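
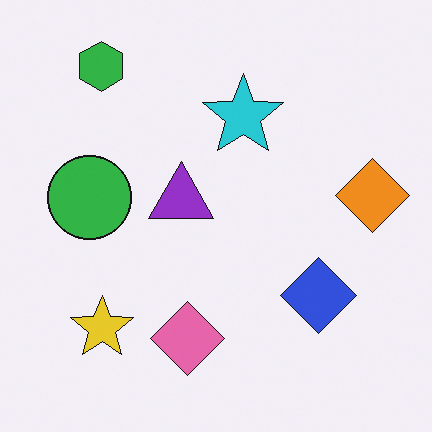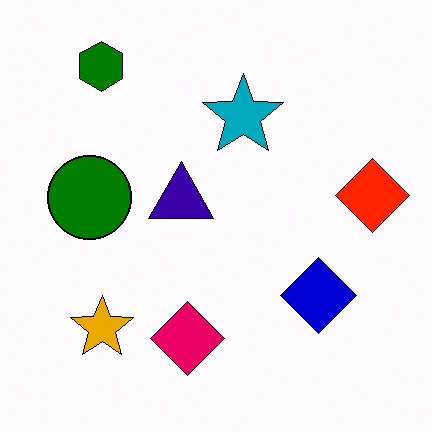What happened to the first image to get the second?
This is the original image boosted in contrast.

Tones are pushed away from mid-grey across the whole image — a global contrast change.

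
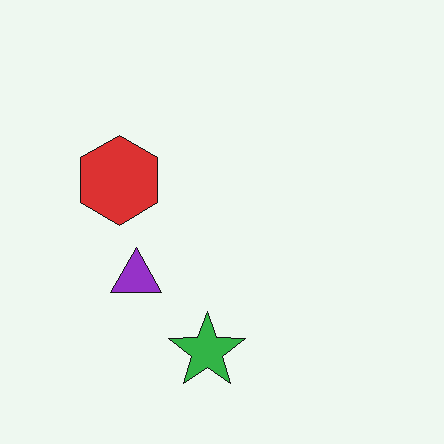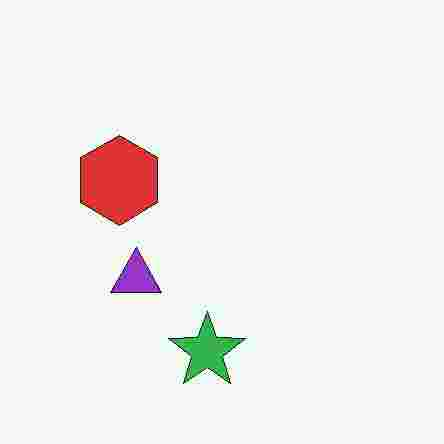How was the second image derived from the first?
The transformation is: degraded with heavy JPEG compression.

Blocky 8×8 compression artifacts appear around shape edges and the flat background shows ringing — characteristic JPEG degradation.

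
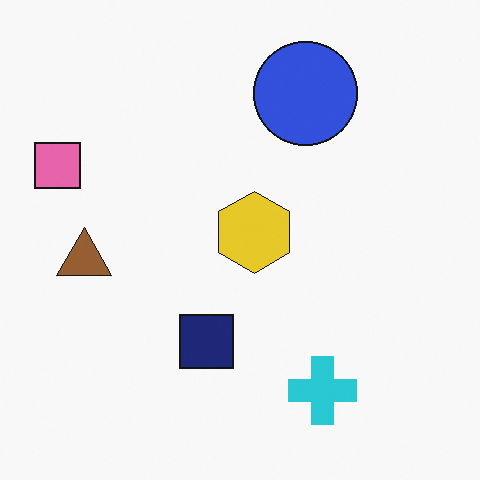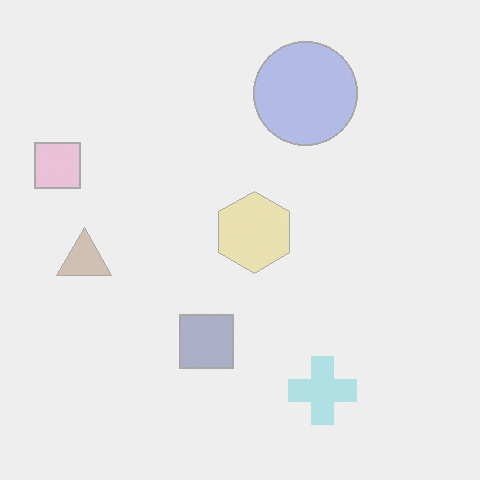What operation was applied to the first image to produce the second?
This is the original image washed out (contrast reduced).

Tones are pushed toward mid-grey across the whole image — a global contrast change.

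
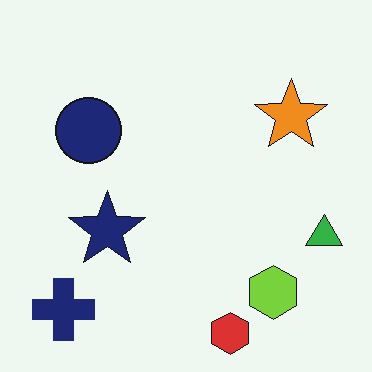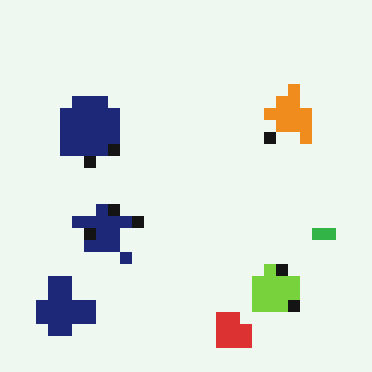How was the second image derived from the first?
This is the original image coarsely pixelated.

Shapes are reduced to large square blocks; fine edges and outlines are lost — a downscale-then-upscale (mosaic) effect.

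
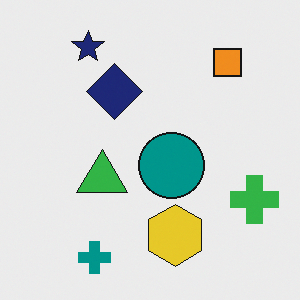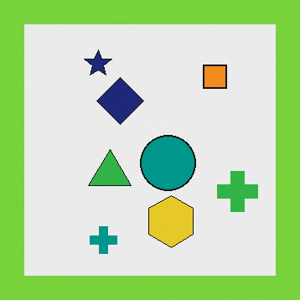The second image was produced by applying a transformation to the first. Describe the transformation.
The image was framed with a lime border.

A solid lime frame runs around the edge of the second image, with the content slightly shrunk inside it.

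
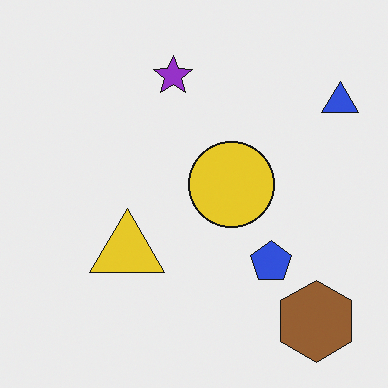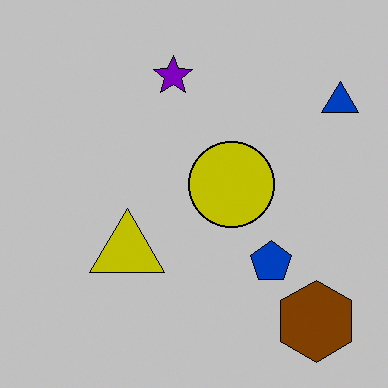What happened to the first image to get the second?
The transformation is: aggressively posterized.

Each flat color has snapped to a coarser quantized level — most visibly, the near-white background has dropped to a flat grey.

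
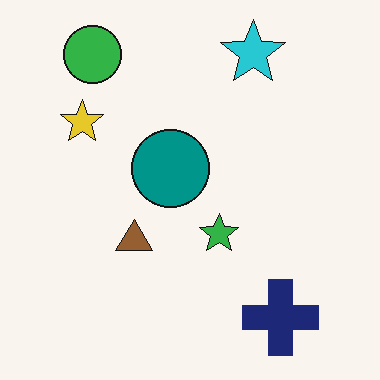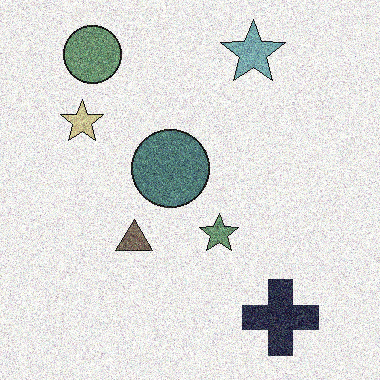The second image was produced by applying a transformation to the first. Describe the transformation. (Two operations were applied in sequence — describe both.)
The second image is the first degraded with strong gaussian noise, then made much more muted (saturation change).

Random speckle covers the whole image, including the flat background. All colors are more muted and greyish — a global saturation change.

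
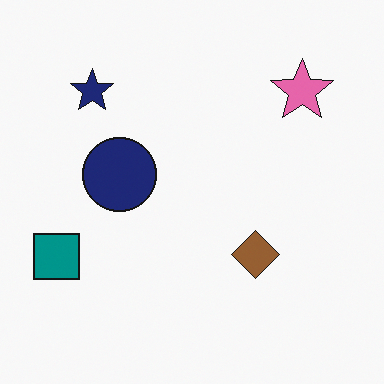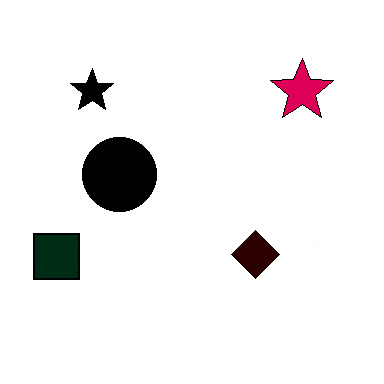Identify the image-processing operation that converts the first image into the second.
This is the original image boosted in contrast.

Tones are pushed away from mid-grey across the whole image — a global contrast change.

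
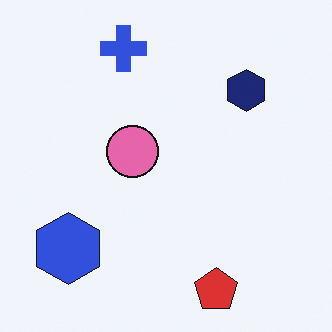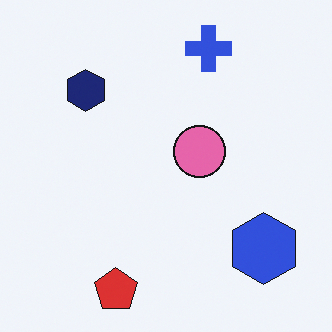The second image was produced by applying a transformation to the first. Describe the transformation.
It was flipped horizontally (left ↔ right).

The blue hexagon is in the bottom-left of the first image and the bottom-right of the second — shapes on opposite sides of the vertical midline have swapped in a mirror flip.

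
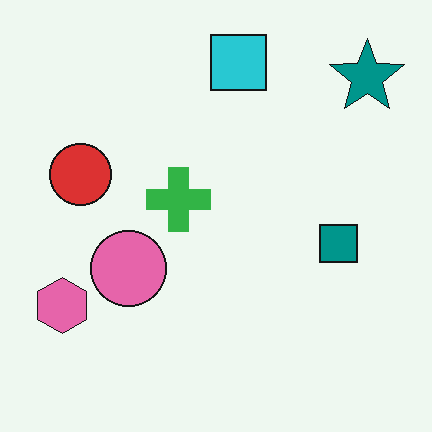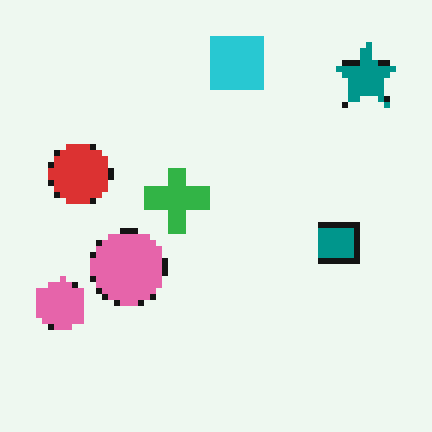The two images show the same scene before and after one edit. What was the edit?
This is the original image pixelated into visible square blocks.

Shapes are reduced to large square blocks; fine edges and outlines are lost — a downscale-then-upscale (mosaic) effect.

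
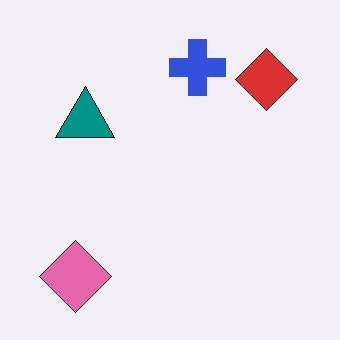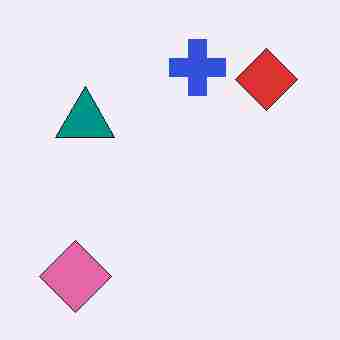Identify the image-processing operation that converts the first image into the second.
Degraded with heavy JPEG compression.

Blocky 8×8 compression artifacts appear around shape edges and the flat background shows ringing — characteristic JPEG degradation.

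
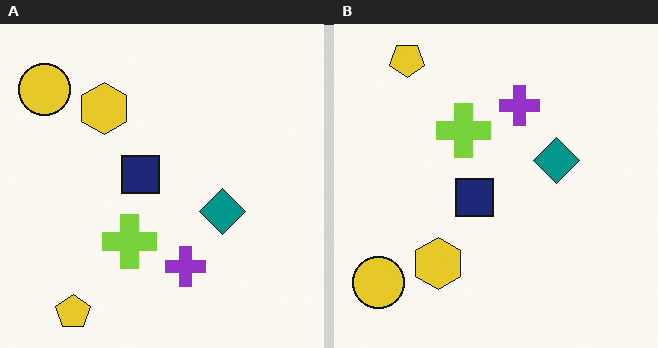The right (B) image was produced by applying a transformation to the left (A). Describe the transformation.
The image was flipped vertically (top ↔ bottom).

The yellow pentagon is in the bottom-left of the left (A) image and the top-left of the right (B) — shapes on opposite sides of the horizontal midline have swapped in a mirror flip.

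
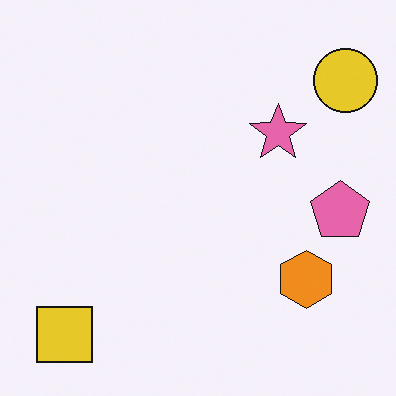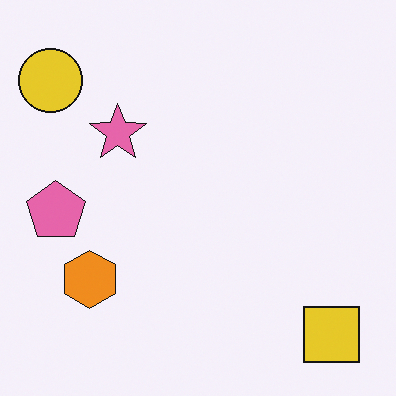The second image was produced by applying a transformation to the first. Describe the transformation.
Flipped horizontally (left ↔ right).

The yellow circle is in the top-right of the first image and the top-left of the second — shapes on opposite sides of the vertical midline have swapped in a mirror flip.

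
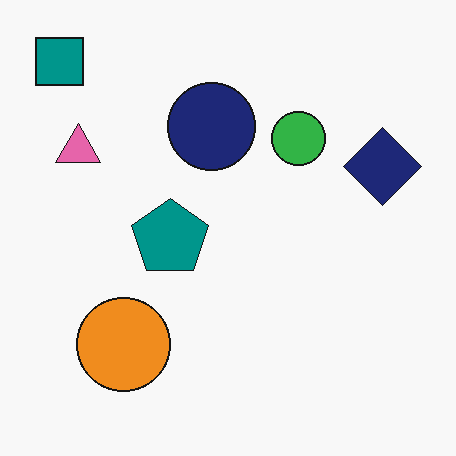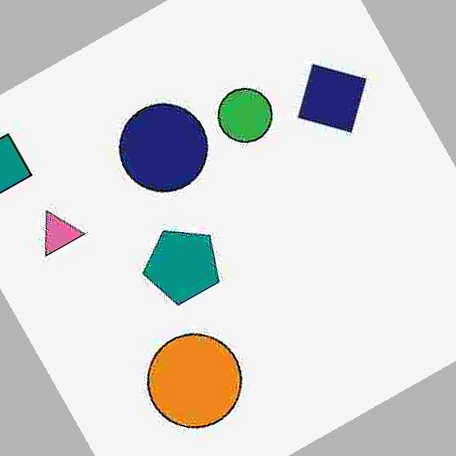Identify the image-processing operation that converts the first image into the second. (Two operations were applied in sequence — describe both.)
The image was heavily JPEG-compressed with obvious blocking artifacts, then rotated counter-clockwise by a moderate amount.

Blocky 8×8 compression artifacts appear around shape edges and the flat background shows ringing — characteristic JPEG degradation. Every shape is tilted by the same angle and the image corners show triangular fill wedges — a whole-image rotation by a non-right angle.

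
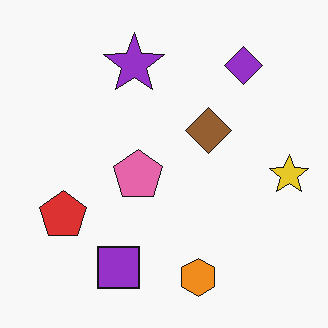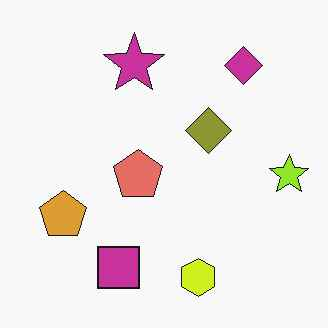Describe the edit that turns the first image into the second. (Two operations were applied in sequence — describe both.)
It was hue-shifted slightly, then JPEG-compressed with visible artifacts.

Every shape's color has rotated by the same amount around the hue wheel — a uniform hue shift. Blocky 8×8 compression artifacts appear around shape edges and the flat background shows ringing — characteristic JPEG degradation.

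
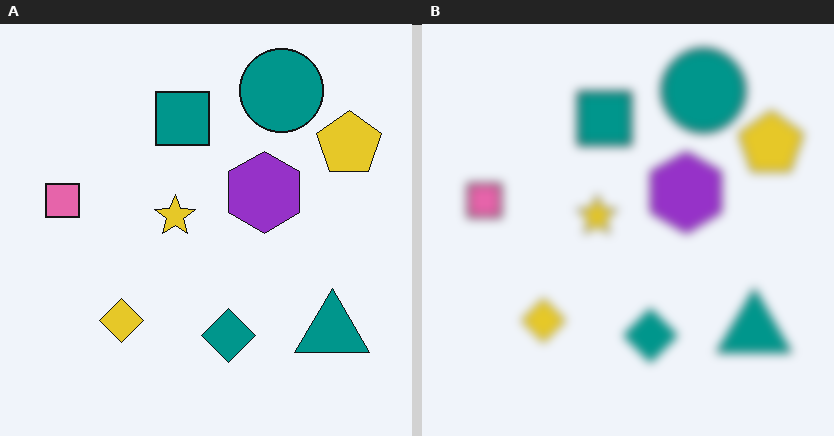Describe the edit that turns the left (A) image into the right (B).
The image was strongly gaussian-blurred.

Shape edges and outlines are uniformly softened across the whole image.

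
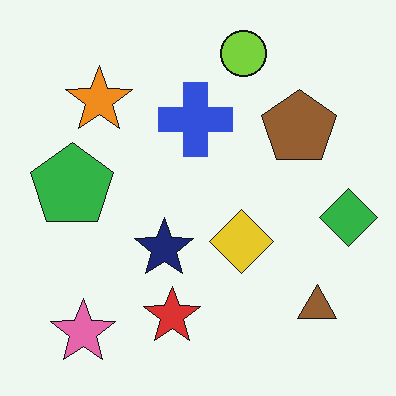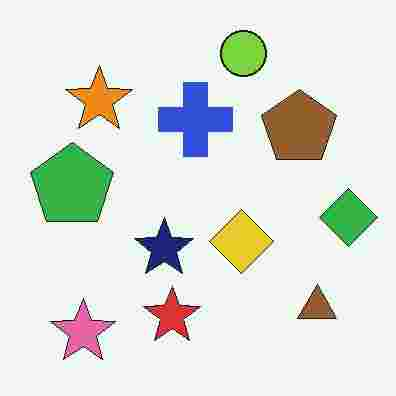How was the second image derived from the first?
The second image is the first degraded with heavy JPEG compression.

Blocky 8×8 compression artifacts appear around shape edges and the flat background shows ringing — characteristic JPEG degradation.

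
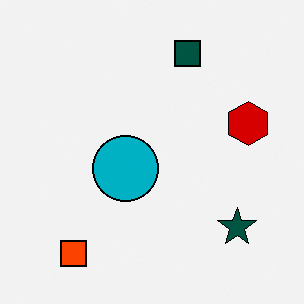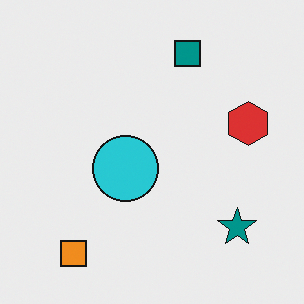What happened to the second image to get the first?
The image was boosted in contrast.

Tones are pushed away from mid-grey across the whole image — a global contrast change.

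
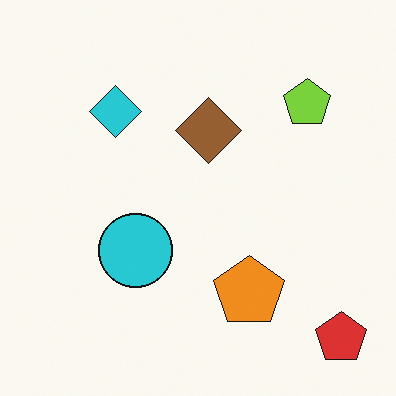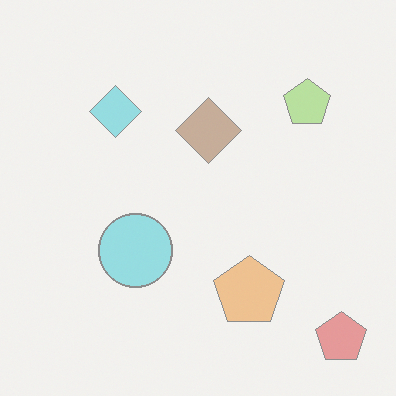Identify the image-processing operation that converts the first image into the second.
The image was washed out (contrast reduced).

Tones are pushed toward mid-grey across the whole image — a global contrast change.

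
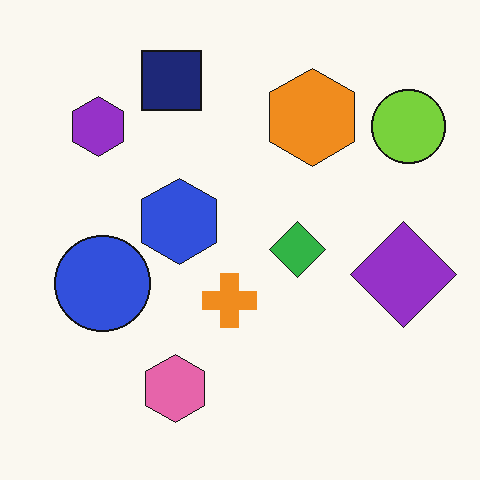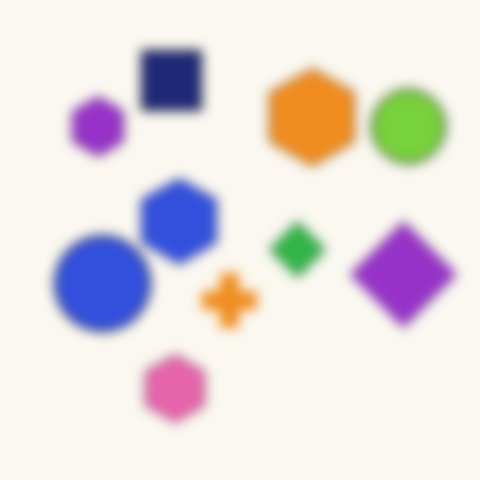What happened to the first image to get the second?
It was strongly gaussian-blurred.

Shape edges and outlines are uniformly softened across the whole image.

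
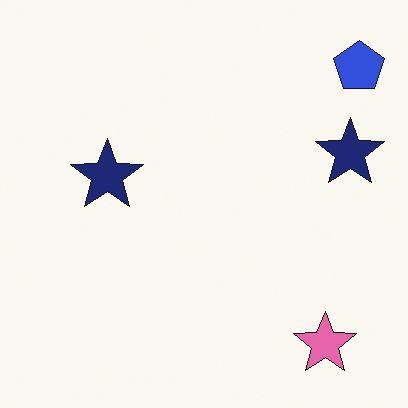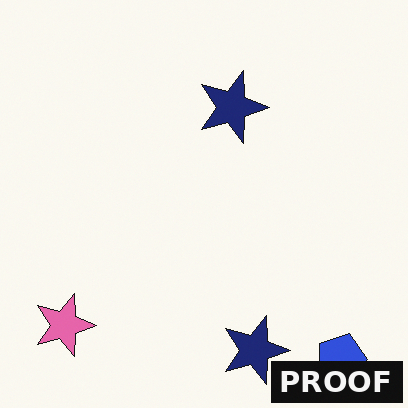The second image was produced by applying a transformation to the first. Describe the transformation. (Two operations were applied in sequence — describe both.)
Rotated 90° clockwise, then watermarked with the text "PROOF" in the lower-right corner.

The blue pentagon sits in the top-right of the first image and the bottom-right of the second — consistent with a whole-image 90° clockwise rotation. A dark label reading "PROOF" appears in the lower-right corner.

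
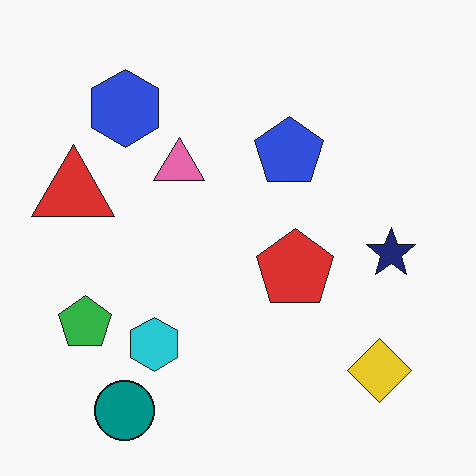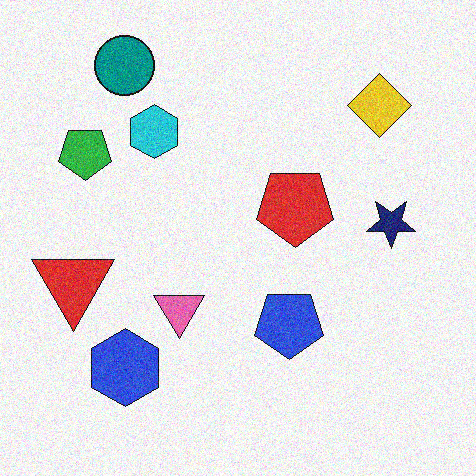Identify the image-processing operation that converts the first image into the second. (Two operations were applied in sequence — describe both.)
Degraded with moderate additive noise, then flipped vertically (top ↔ bottom).

Random speckle covers the whole image, including the flat background. The teal circle is in the bottom-left of the first image and the top-left of the second — shapes on opposite sides of the horizontal midline have swapped in a mirror flip.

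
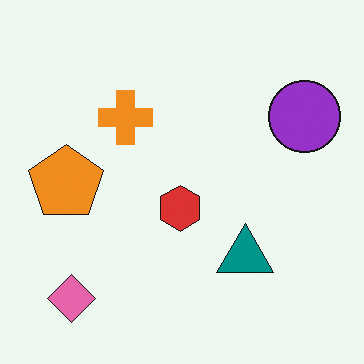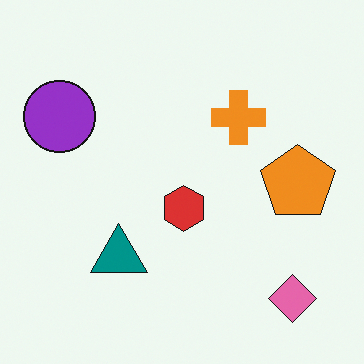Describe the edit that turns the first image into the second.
The transformation is: flipped horizontally (left ↔ right).

The purple circle is in the top-right of the first image and the top-left of the second — shapes on opposite sides of the vertical midline have swapped in a mirror flip.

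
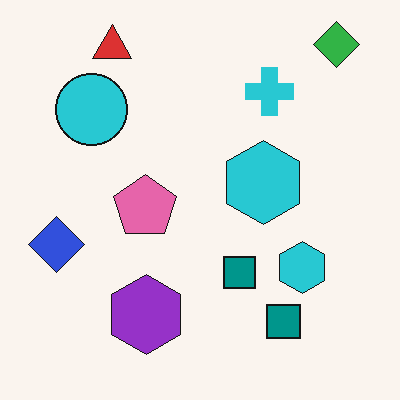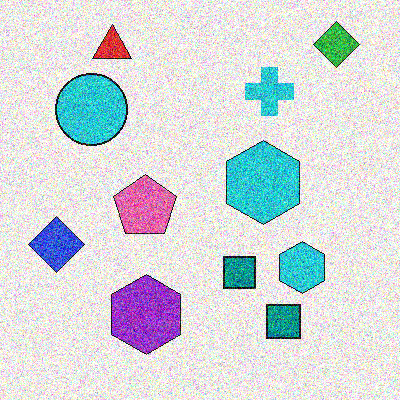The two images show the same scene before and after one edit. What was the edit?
Degraded with heavy additive noise.

Random speckle covers the whole image, including the flat background.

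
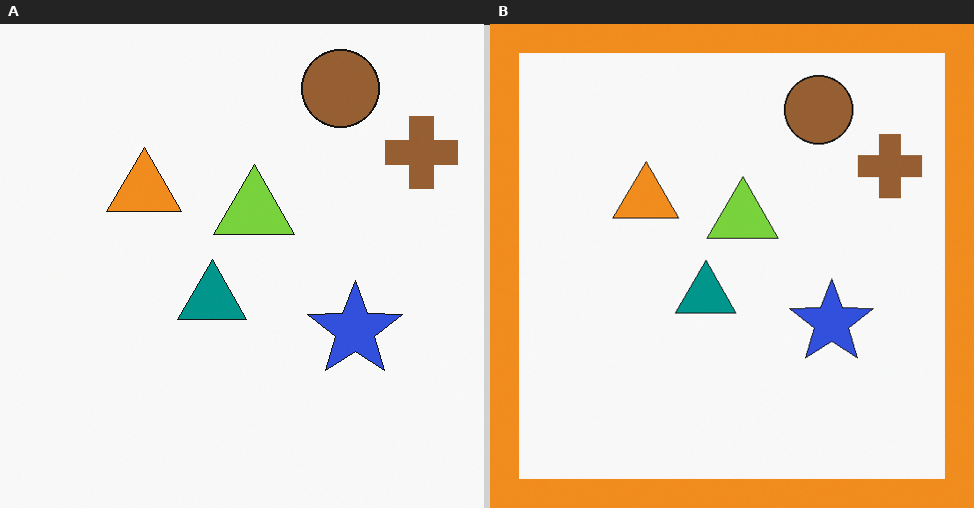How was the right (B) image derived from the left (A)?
This is the original image framed with a orange border.

A solid orange frame runs around the edge of the right (B) image, with the content slightly shrunk inside it.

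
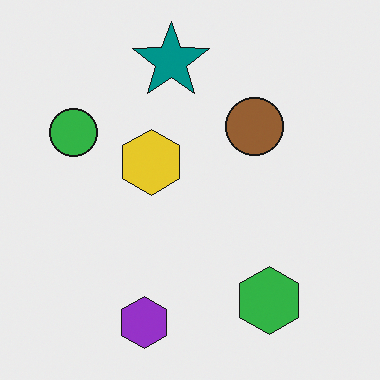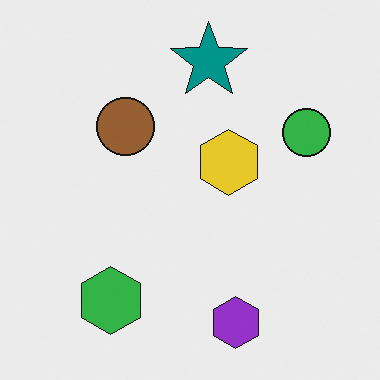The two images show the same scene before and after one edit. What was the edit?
The image was flipped horizontally (left ↔ right).

The green circle is in the left of the first image and the right of the second — shapes on opposite sides of the vertical midline have swapped in a mirror flip.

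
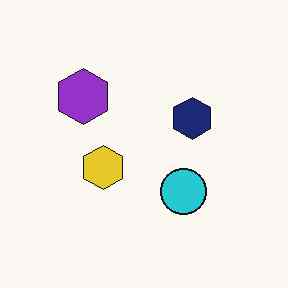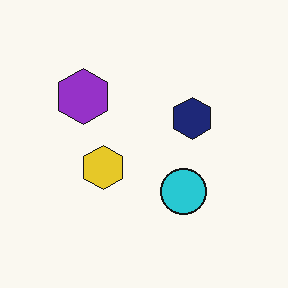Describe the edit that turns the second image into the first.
The image was JPEG-compressed with visible artifacts.

Blocky 8×8 compression artifacts appear around shape edges and the flat background shows ringing — characteristic JPEG degradation.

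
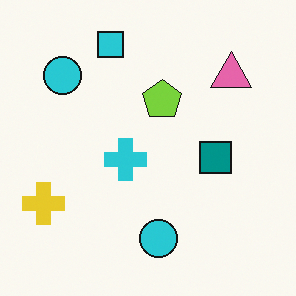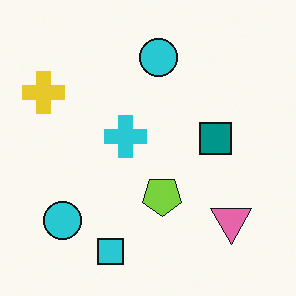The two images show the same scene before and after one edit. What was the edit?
The second image is the first flipped vertically (top ↔ bottom).

The cyan square is in the top of the first image and the bottom of the second — shapes on opposite sides of the horizontal midline have swapped in a mirror flip.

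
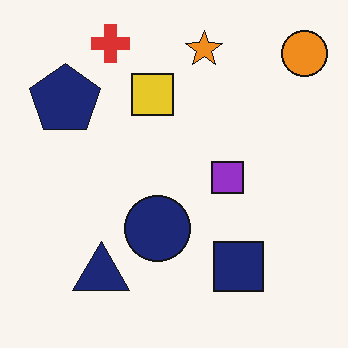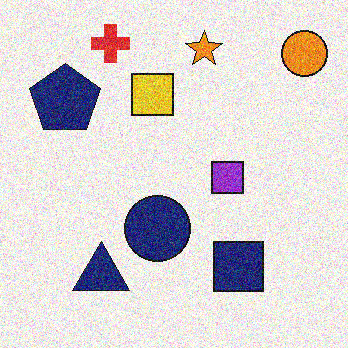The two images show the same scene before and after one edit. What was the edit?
It was degraded with heavy additive noise.

Random speckle covers the whole image, including the flat background.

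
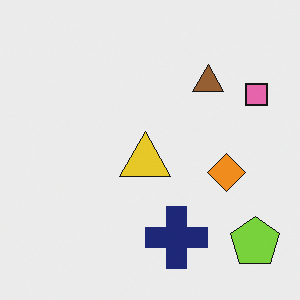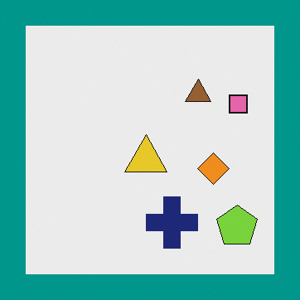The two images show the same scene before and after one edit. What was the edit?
It was framed with a teal border.

A solid teal frame runs around the edge of the second image, with the content slightly shrunk inside it.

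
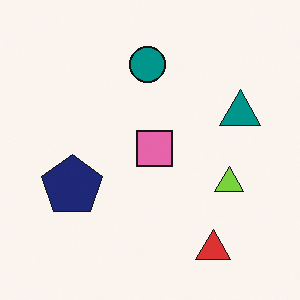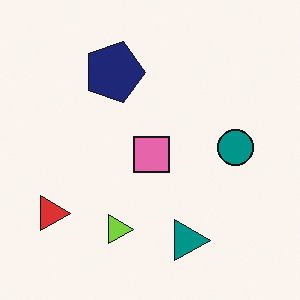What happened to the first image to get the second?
The image was rotated 90° clockwise.

The red triangle sits in the bottom-right of the first image and the bottom-left of the second — consistent with a whole-image 90° clockwise rotation.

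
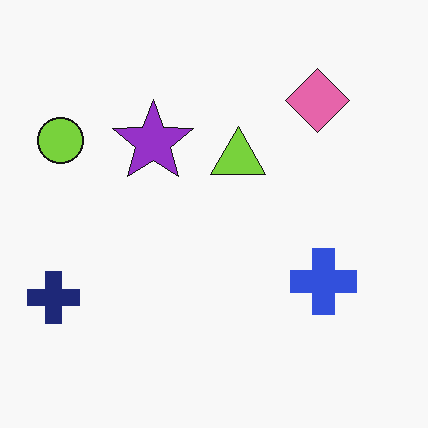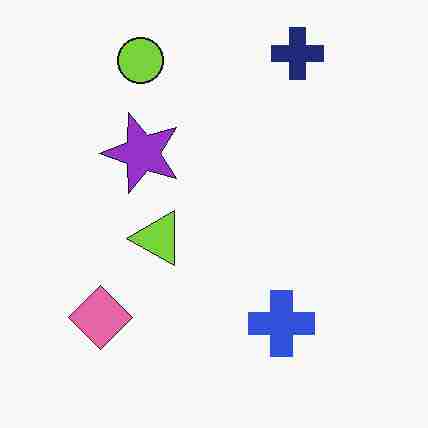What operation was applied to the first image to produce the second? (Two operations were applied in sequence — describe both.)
The transformation is: heavily JPEG-compressed with obvious blocking artifacts, then transposed (reflected across the top-left ↔ bottom-right diagonal).

Blocky 8×8 compression artifacts appear around shape edges and the flat background shows ringing — characteristic JPEG degradation. Shapes have swapped their row and column positions — what was in the top-right is now in the bottom-left — a diagonal reflection.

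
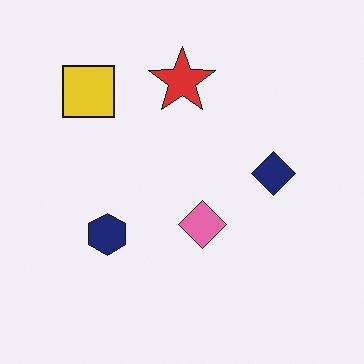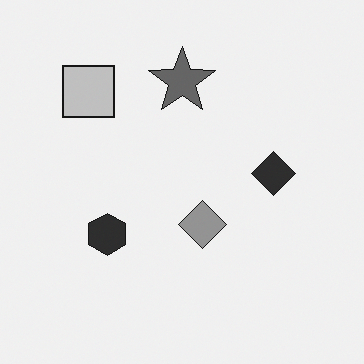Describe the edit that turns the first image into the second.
The transformation is: converted to grayscale.

All color is removed — every shape is now a shade of grey.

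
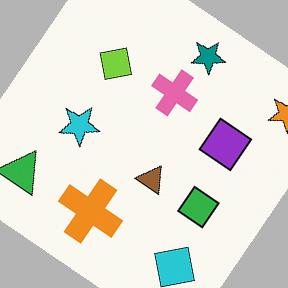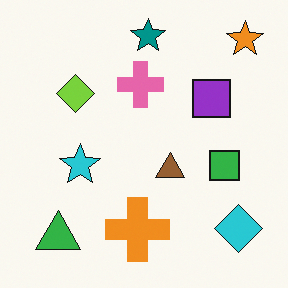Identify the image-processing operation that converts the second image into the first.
The first image is the second rotated clockwise by a large amount — several tens of degrees.

Every shape is tilted by the same angle and the image corners show triangular fill wedges — a whole-image rotation by a non-right angle.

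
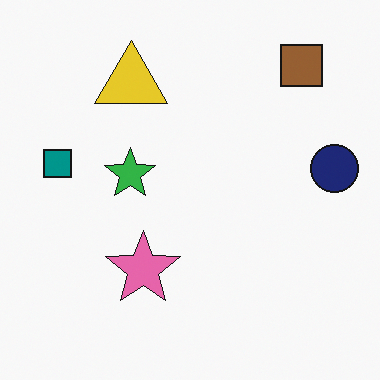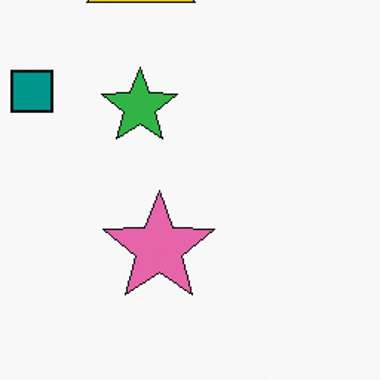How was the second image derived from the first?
The image was cropped slightly and scaled back up.

The visible shapes are larger and the field of view is narrower; shapes near the original edges may be partly or wholly outside the frame — a crop-and-rescale.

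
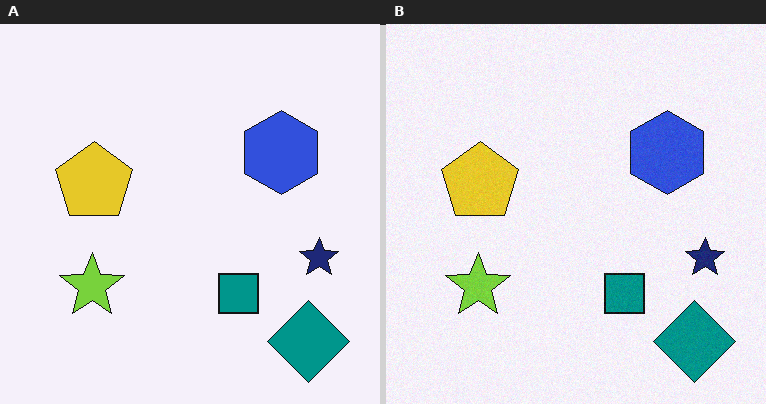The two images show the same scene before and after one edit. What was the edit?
The image was degraded with a light layer of grain.

Random speckle covers the whole image, including the flat background.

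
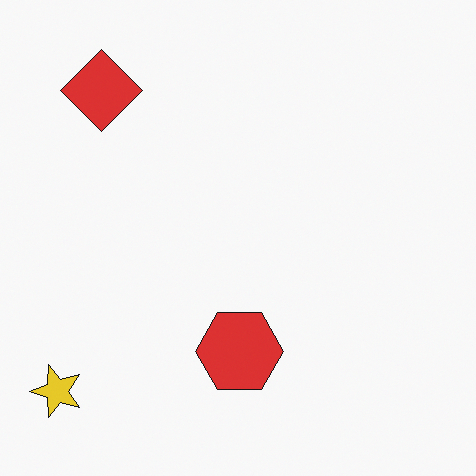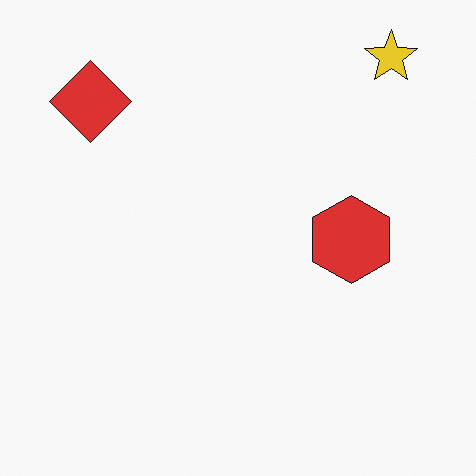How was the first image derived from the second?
This is the original image transposed (reflected across the top-left ↔ bottom-right diagonal).

Shapes have swapped their row and column positions — what was in the top-right is now in the bottom-left — a diagonal reflection.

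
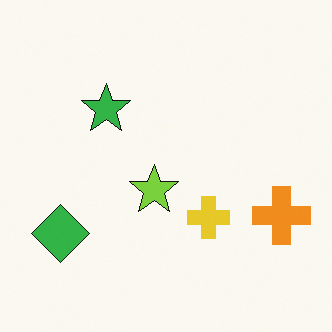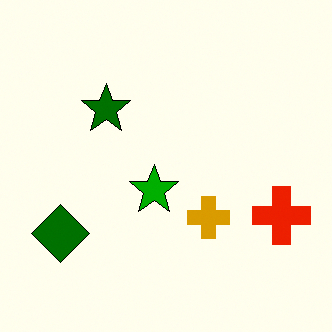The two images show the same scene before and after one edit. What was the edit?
It was given much higher contrast.

Tones are pushed away from mid-grey across the whole image — a global contrast change.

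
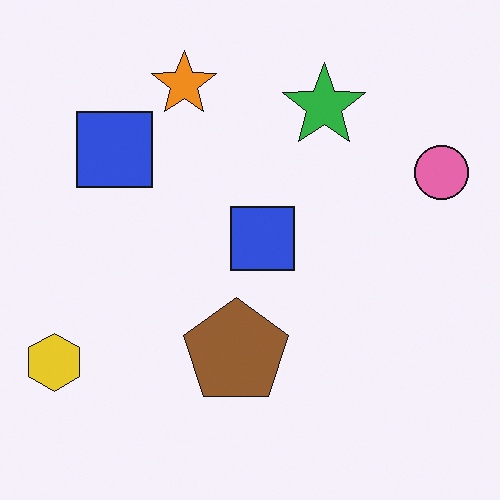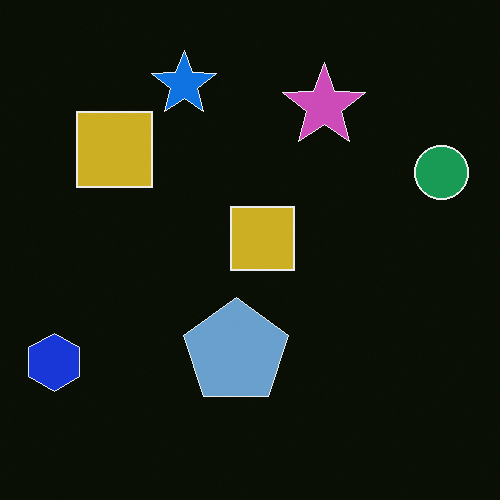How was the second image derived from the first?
This is the original image color-inverted (negative).

The light background has become dark and every shape's color is its complement — a photographic negative.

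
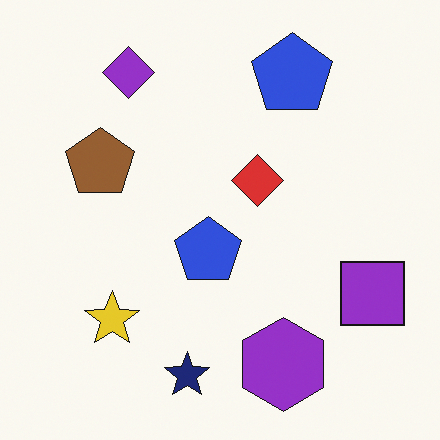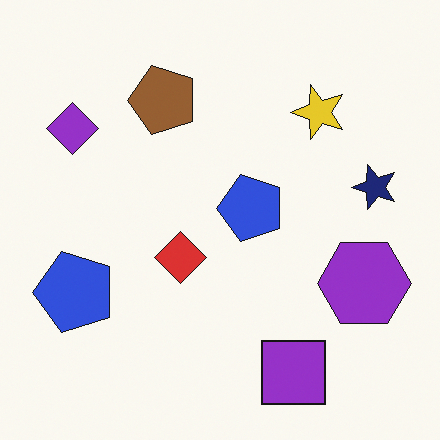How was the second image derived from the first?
It was transposed (reflected across the top-left ↔ bottom-right diagonal).

Shapes have swapped their row and column positions — what was in the top-right is now in the bottom-left — a diagonal reflection.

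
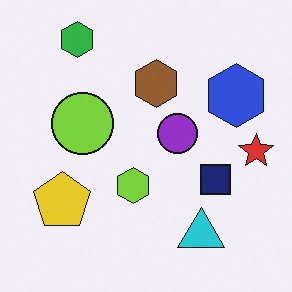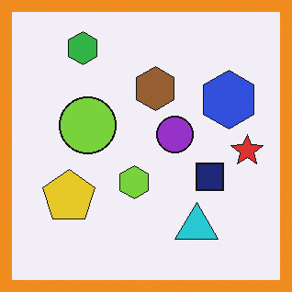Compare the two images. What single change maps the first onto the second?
The second image is the first framed with a orange border.

A solid orange frame runs around the edge of the second image, with the content slightly shrunk inside it.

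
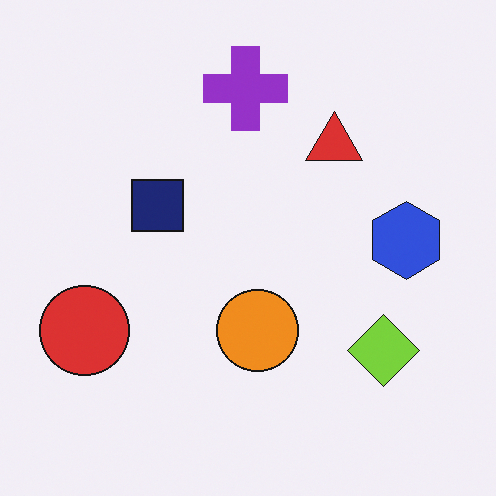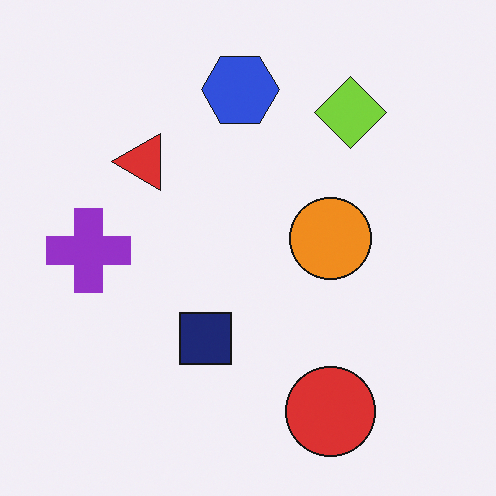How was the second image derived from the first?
The second image is the first rotated 90° counter-clockwise.

The red circle sits in the left of the first image and the bottom of the second — consistent with a whole-image 90° counter-clockwise rotation.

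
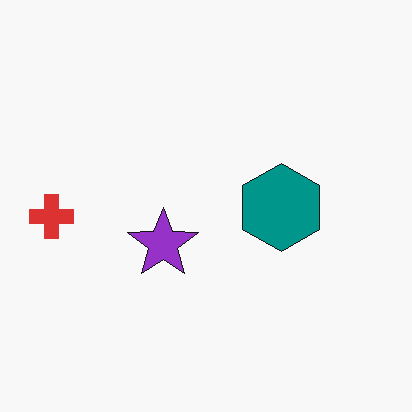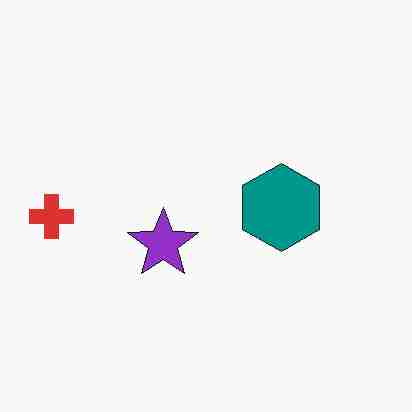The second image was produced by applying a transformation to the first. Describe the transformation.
This is the original image degraded with heavy JPEG compression.

Blocky 8×8 compression artifacts appear around shape edges and the flat background shows ringing — characteristic JPEG degradation.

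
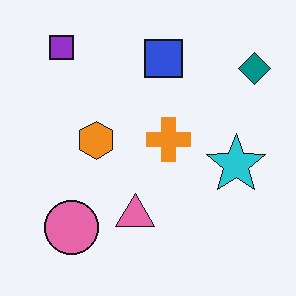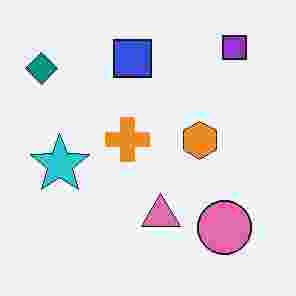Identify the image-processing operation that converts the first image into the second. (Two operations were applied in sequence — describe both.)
The transformation is: degraded with heavy JPEG compression, then flipped horizontally (left ↔ right).

Blocky 8×8 compression artifacts appear around shape edges and the flat background shows ringing — characteristic JPEG degradation. The teal diamond is in the top-right of the first image and the top-left of the second — shapes on opposite sides of the vertical midline have swapped in a mirror flip.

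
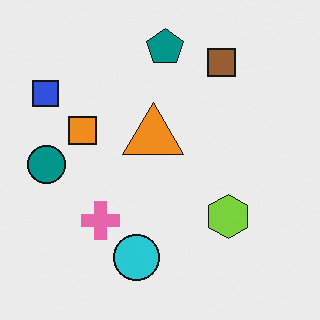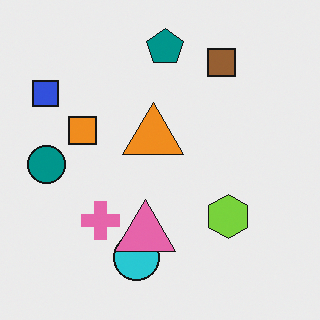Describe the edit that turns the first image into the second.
The image was overlaid with an additional pink triangle.

A pink triangle appears in the second image that is absent from the first.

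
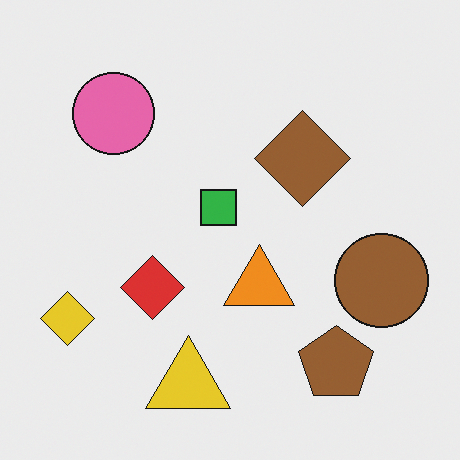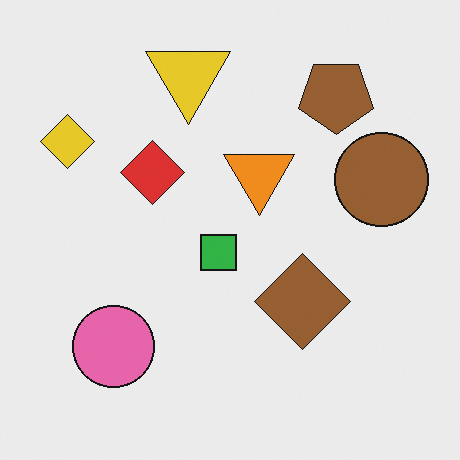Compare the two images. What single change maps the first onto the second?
The transformation is: flipped vertically (top ↔ bottom).

The yellow triangle is in the bottom of the first image and the top of the second — shapes on opposite sides of the horizontal midline have swapped in a mirror flip.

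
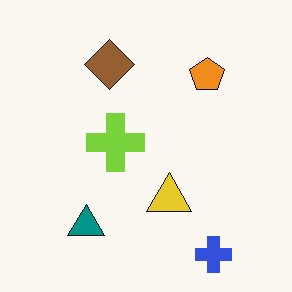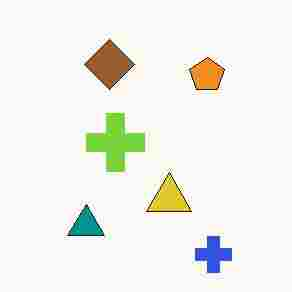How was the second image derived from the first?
This is the original image degraded with heavy JPEG compression.

Blocky 8×8 compression artifacts appear around shape edges and the flat background shows ringing — characteristic JPEG degradation.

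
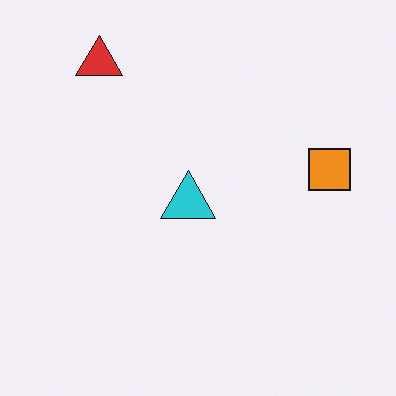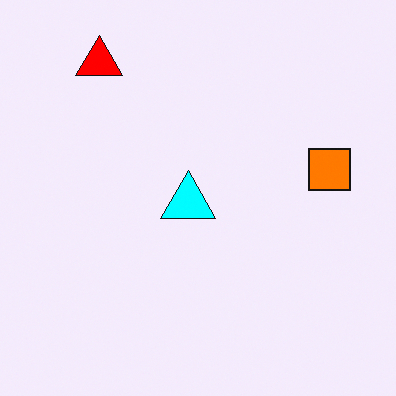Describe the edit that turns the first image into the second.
The image was made much more vivid (saturation change).

All colors are more vivid — a global saturation change.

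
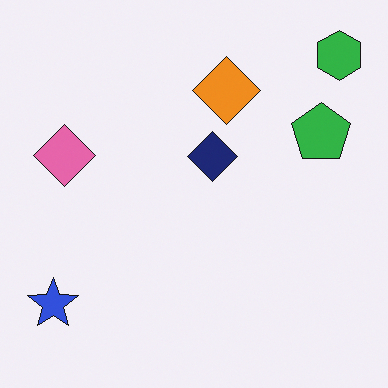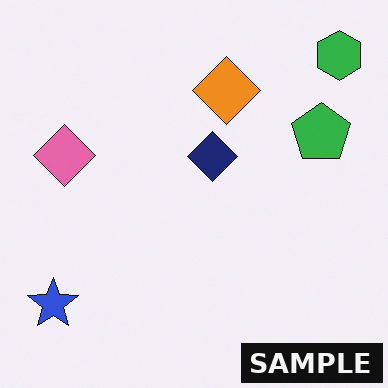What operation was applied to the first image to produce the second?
It was watermarked with the text "SAMPLE" in the lower-right corner.

A dark label reading "SAMPLE" appears in the lower-right corner.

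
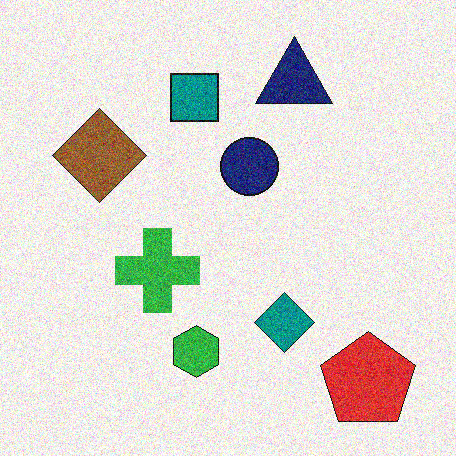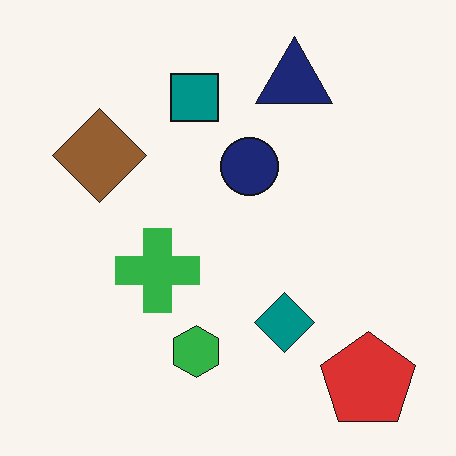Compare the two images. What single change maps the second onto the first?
The image was degraded with visible gaussian noise.

Random speckle covers the whole image, including the flat background.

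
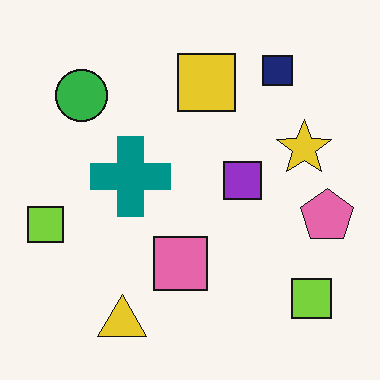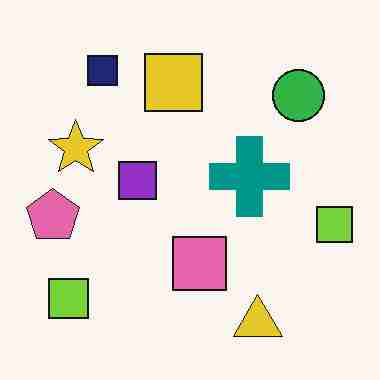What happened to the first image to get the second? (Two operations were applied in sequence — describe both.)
The second image is the first flipped horizontally (left ↔ right), then heavily JPEG-compressed with obvious blocking artifacts.

The pink pentagon is in the right of the first image and the left of the second — shapes on opposite sides of the vertical midline have swapped in a mirror flip. Blocky 8×8 compression artifacts appear around shape edges and the flat background shows ringing — characteristic JPEG degradation.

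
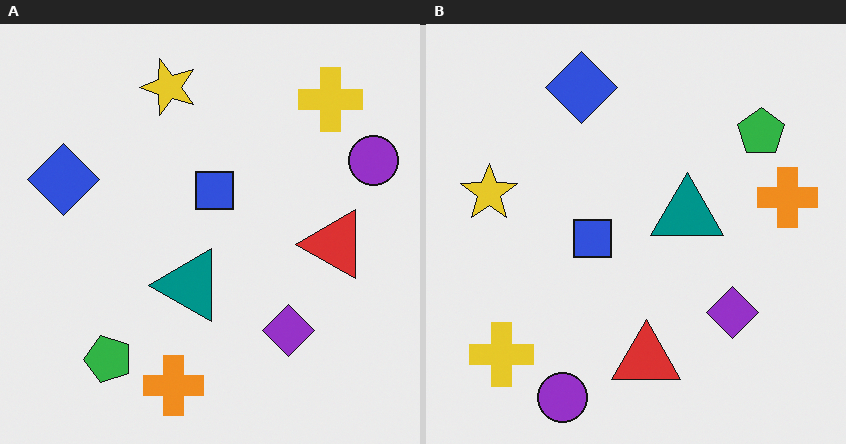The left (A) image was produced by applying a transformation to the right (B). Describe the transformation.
The image was transposed (reflected across the top-left ↔ bottom-right diagonal).

Shapes have swapped their row and column positions — what was in the top-right is now in the bottom-left — a diagonal reflection.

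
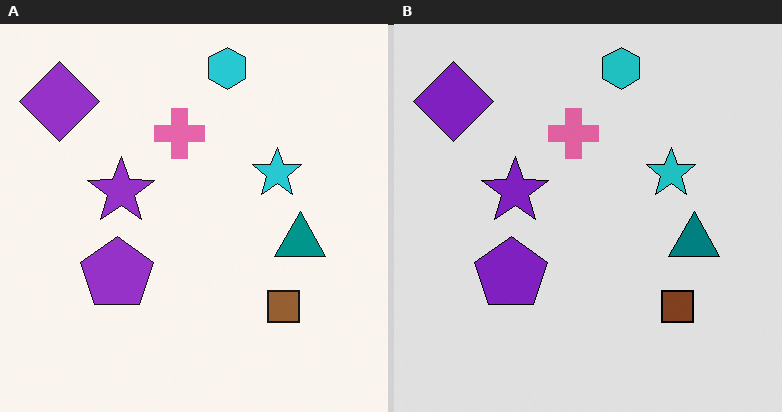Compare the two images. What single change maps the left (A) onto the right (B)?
It was moderately posterized.

Each flat color has snapped to a coarser quantized level — most visibly, the near-white background has dropped to a flat grey.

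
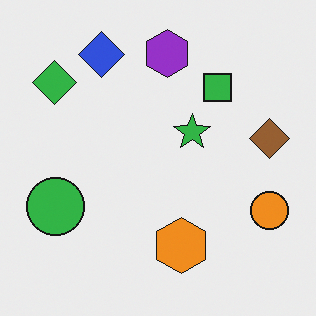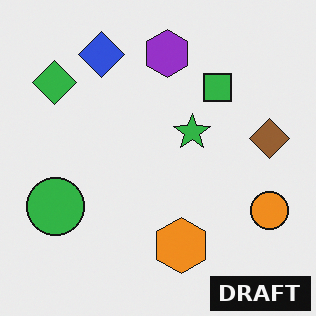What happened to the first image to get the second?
Watermarked with the text "DRAFT" in the lower-right corner.

A dark label reading "DRAFT" appears in the lower-right corner.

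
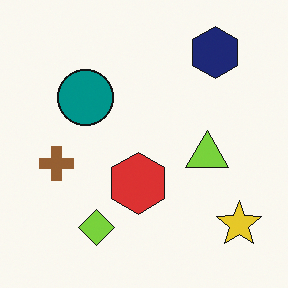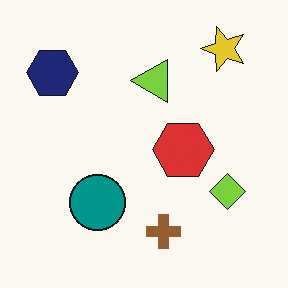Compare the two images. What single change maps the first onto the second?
The second image is the first rotated 90° counter-clockwise.

The yellow star sits in the bottom-right of the first image and the top-right of the second — consistent with a whole-image 90° counter-clockwise rotation.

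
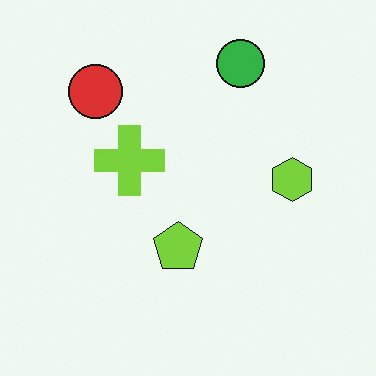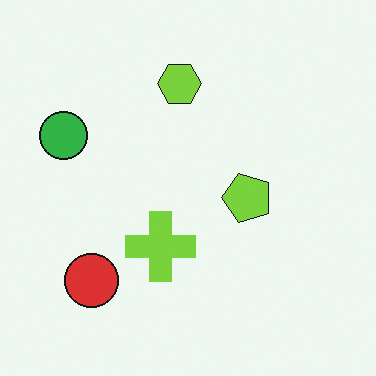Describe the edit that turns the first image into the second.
The second image is the first rotated 90° counter-clockwise.

The green circle sits in the top of the first image and the left of the second — consistent with a whole-image 90° counter-clockwise rotation.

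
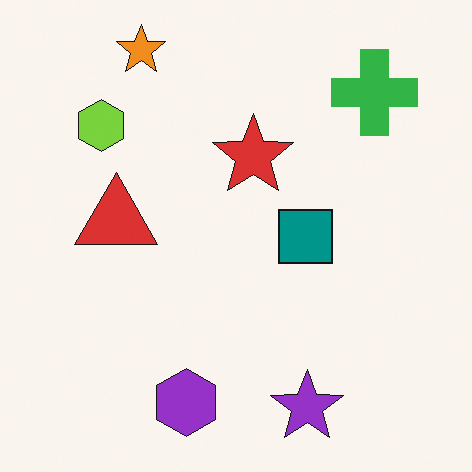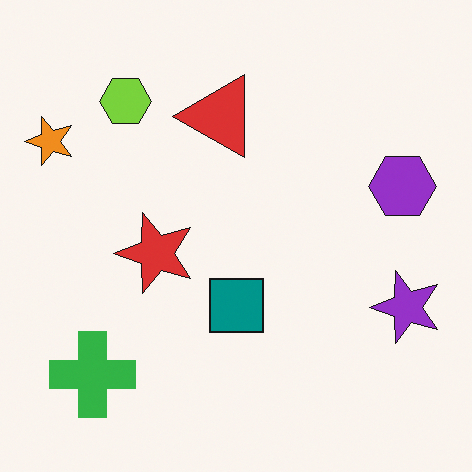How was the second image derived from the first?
Transposed (reflected across the top-left ↔ bottom-right diagonal).

Shapes have swapped their row and column positions — what was in the top-right is now in the bottom-left — a diagonal reflection.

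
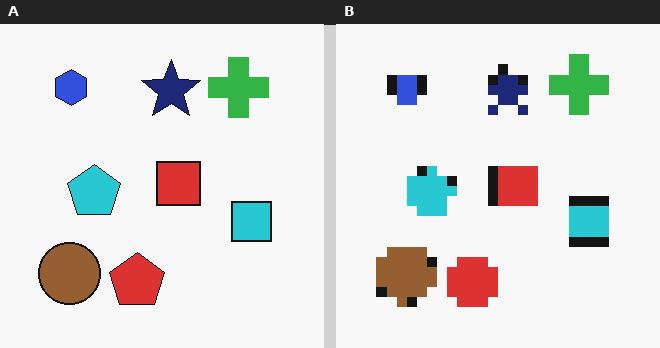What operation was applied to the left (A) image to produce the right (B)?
This is the original image heavily pixelated into large blocks.

Shapes are reduced to large square blocks; fine edges and outlines are lost — a downscale-then-upscale (mosaic) effect.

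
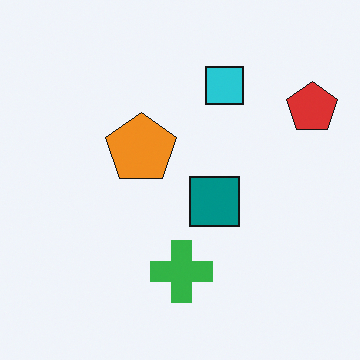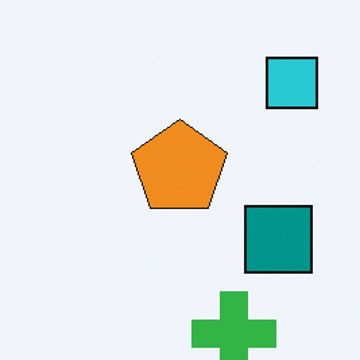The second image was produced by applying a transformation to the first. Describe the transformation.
The transformation is: cropped to a modestly smaller region and rescaled.

The visible shapes are larger and the field of view is narrower; shapes near the original edges may be partly or wholly outside the frame — a crop-and-rescale.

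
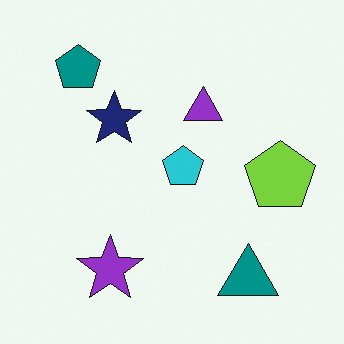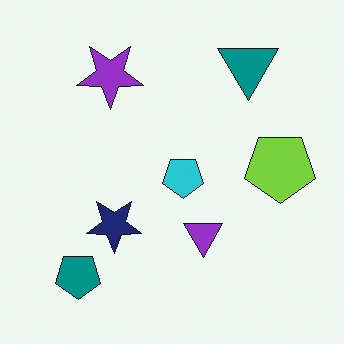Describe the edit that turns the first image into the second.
Flipped vertically (top ↔ bottom).

The teal triangle is in the bottom-right of the first image and the top-right of the second — shapes on opposite sides of the horizontal midline have swapped in a mirror flip.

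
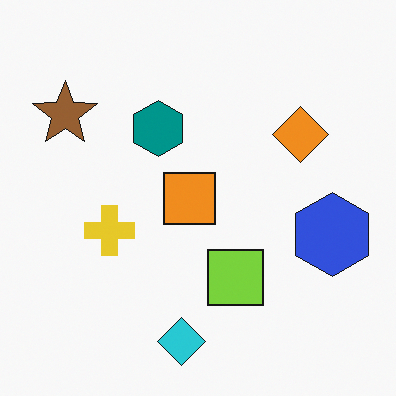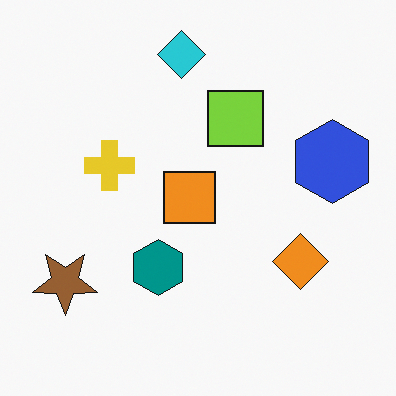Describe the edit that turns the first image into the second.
The second image is the first flipped vertically (top ↔ bottom).

The cyan diamond is in the bottom of the first image and the top of the second — shapes on opposite sides of the horizontal midline have swapped in a mirror flip.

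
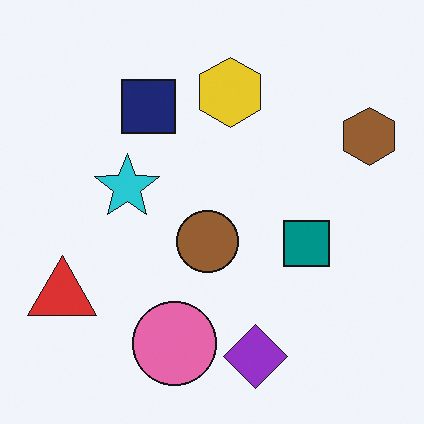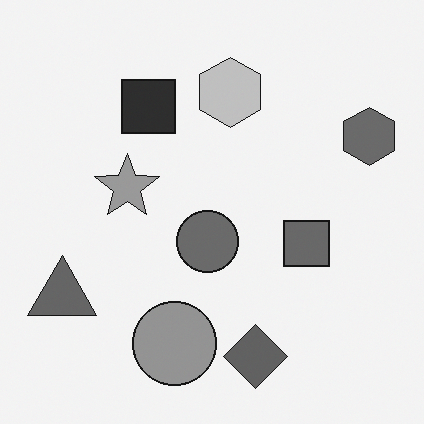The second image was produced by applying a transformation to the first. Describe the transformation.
The transformation is: converted to grayscale.

All color is removed — every shape is now a shade of grey.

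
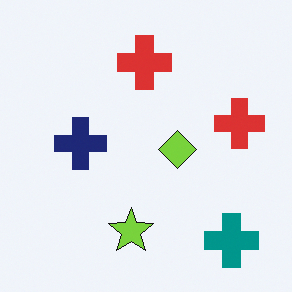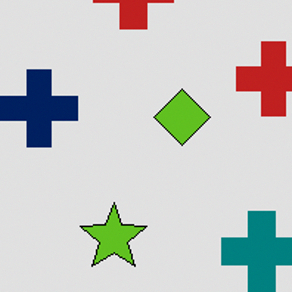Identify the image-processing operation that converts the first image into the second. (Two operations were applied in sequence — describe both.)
The second image is the first posterized to a reduced palette, then cropped slightly and scaled back up.

Each flat color has snapped to a coarser quantized level — most visibly, the near-white background has dropped to a flat grey. The visible shapes are larger and the field of view is narrower; shapes near the original edges may be partly or wholly outside the frame — a crop-and-rescale.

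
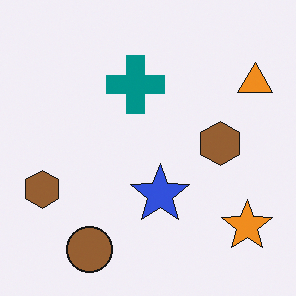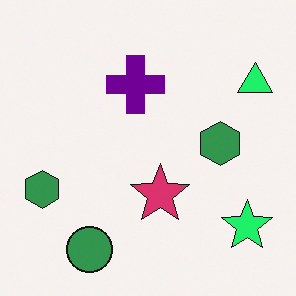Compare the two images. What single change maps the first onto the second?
It was hue-shifted noticeably.

Every shape's color has rotated by the same amount around the hue wheel — a uniform hue shift.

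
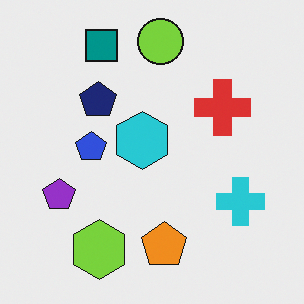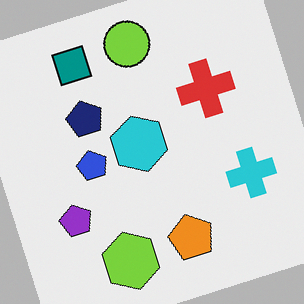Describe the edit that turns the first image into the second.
This is the original image rotated counter-clockwise by a moderate amount.

Every shape is tilted by the same angle and the image corners show triangular fill wedges — a whole-image rotation by a non-right angle.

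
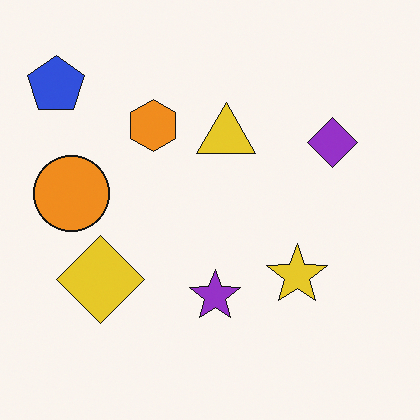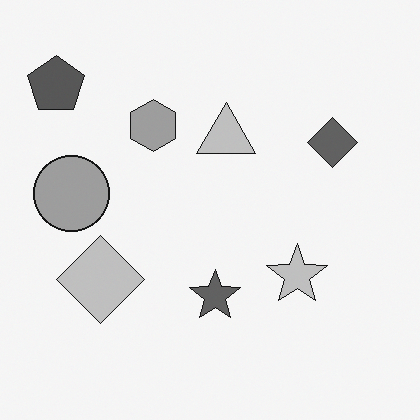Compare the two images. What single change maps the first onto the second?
It was converted to grayscale.

All color is removed — every shape is now a shade of grey.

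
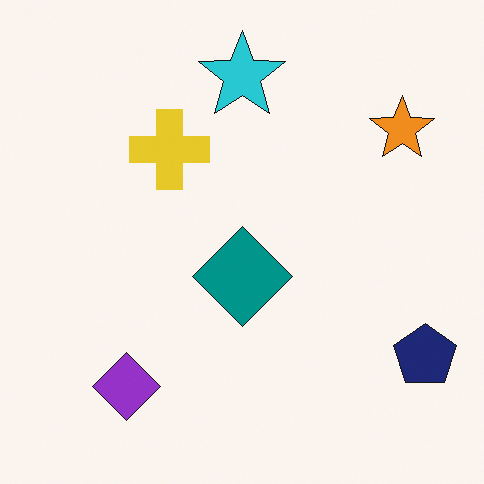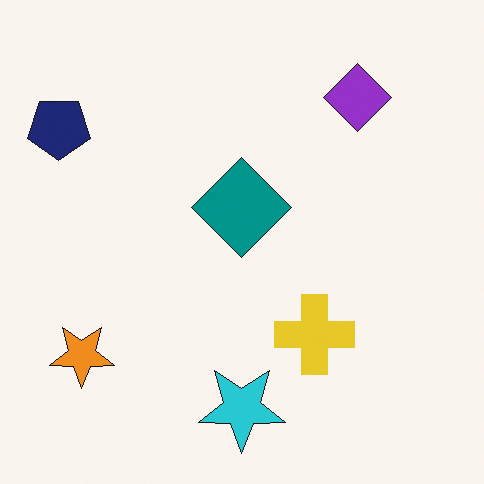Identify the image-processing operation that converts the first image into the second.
Rotated 180°.

The navy pentagon sits in the bottom-right of the first image and the top-left of the second — consistent with a whole-image 180° rotation.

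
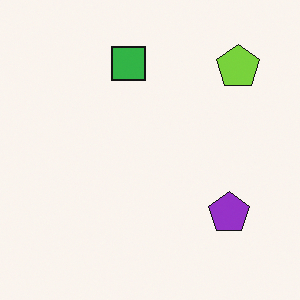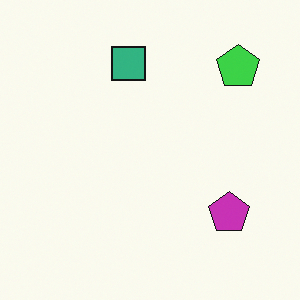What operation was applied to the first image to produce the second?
The transformation is: hue-shifted slightly.

Every shape's color has rotated by the same amount around the hue wheel — a uniform hue shift.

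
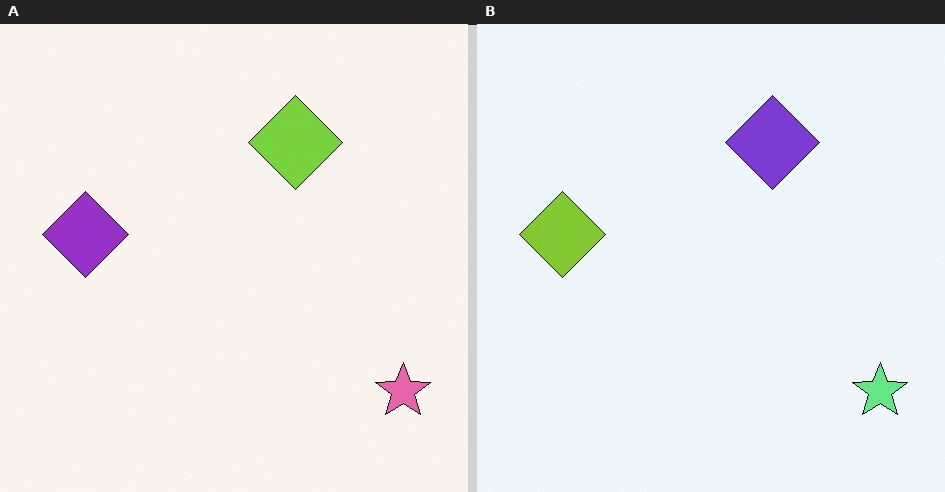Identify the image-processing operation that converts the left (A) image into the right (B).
It was hue-shifted through roughly half the color wheel.

Every shape's color has rotated by the same amount around the hue wheel — a uniform hue shift.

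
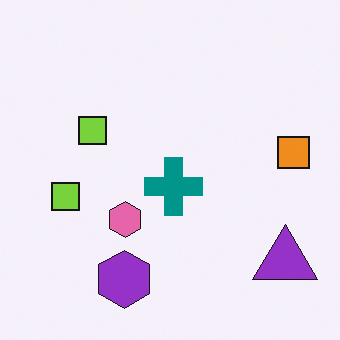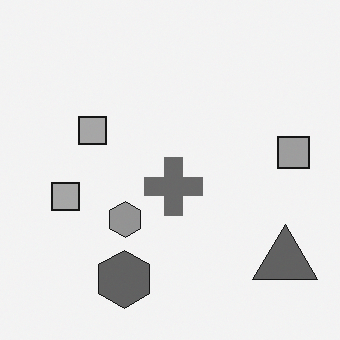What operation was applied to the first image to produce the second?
It was converted to grayscale.

All color is removed — every shape is now a shade of grey.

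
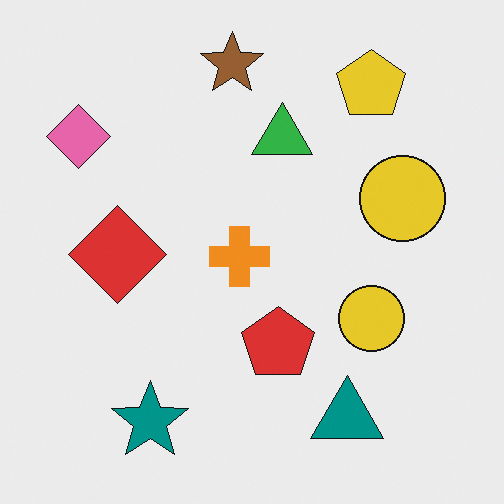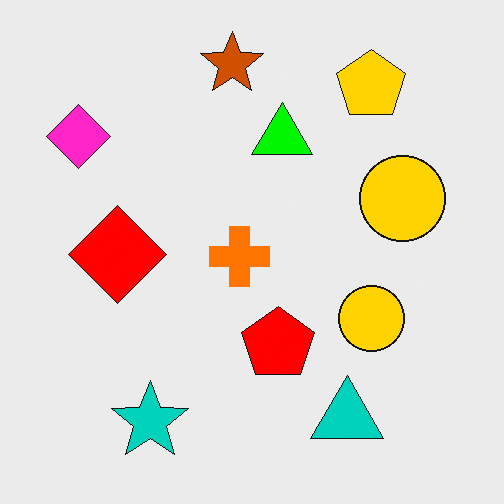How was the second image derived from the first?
The transformation is: heavily oversaturated.

All colors are more vivid — a global saturation change.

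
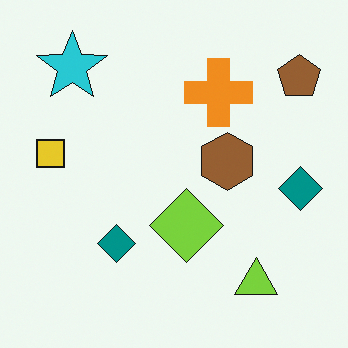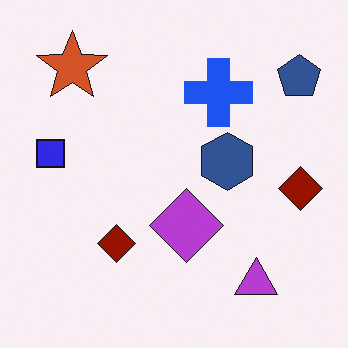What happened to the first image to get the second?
Hue-shifted through roughly half the color wheel.

Every shape's color has rotated by the same amount around the hue wheel — a uniform hue shift.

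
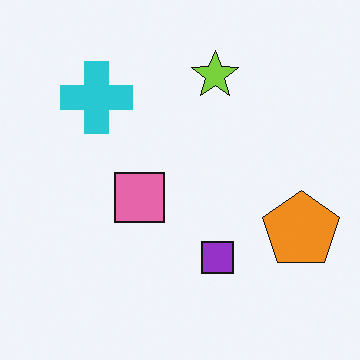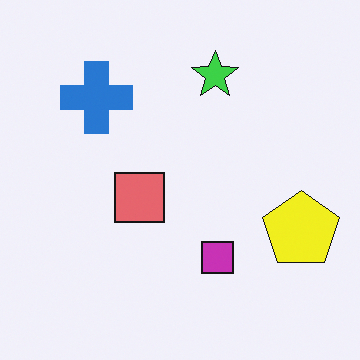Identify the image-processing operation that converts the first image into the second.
It was hue-shifted by a small amount.

Every shape's color has rotated by the same amount around the hue wheel — a uniform hue shift.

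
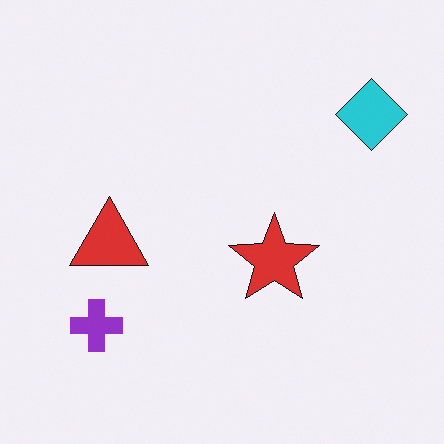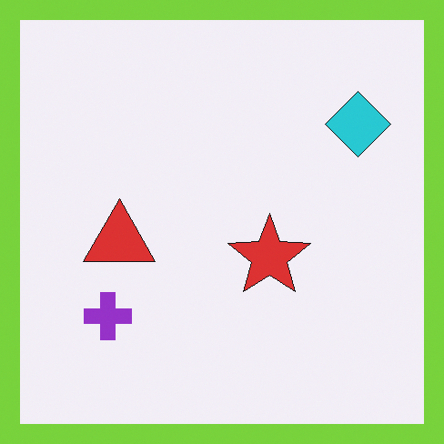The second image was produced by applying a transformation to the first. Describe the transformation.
It was framed with a lime border.

A solid lime frame runs around the edge of the second image, with the content slightly shrunk inside it.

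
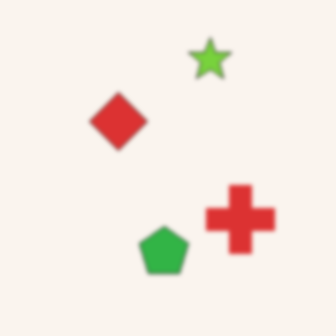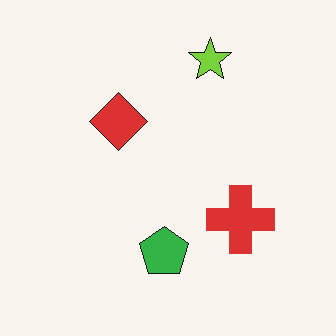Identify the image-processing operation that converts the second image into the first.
This is the original image slightly softened.

Shape edges and outlines are uniformly softened across the whole image.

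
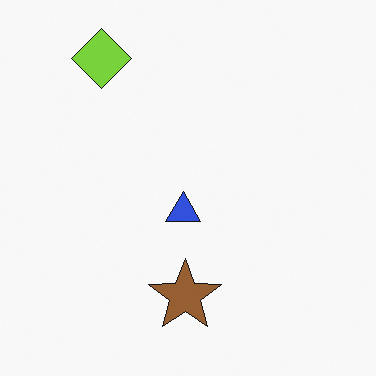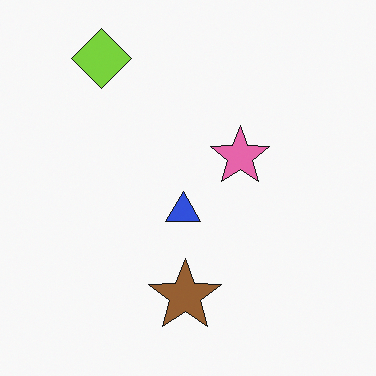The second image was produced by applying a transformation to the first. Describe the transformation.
It was overlaid with an additional pink star.

A pink star appears in the second image that is absent from the first.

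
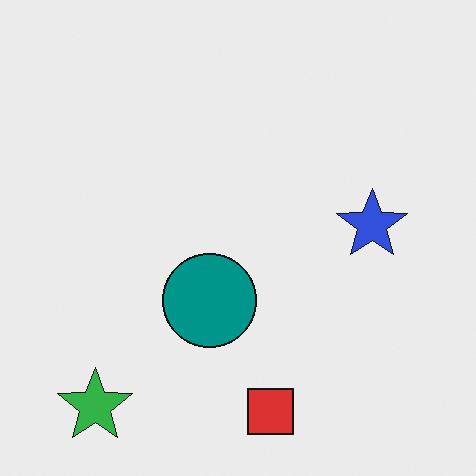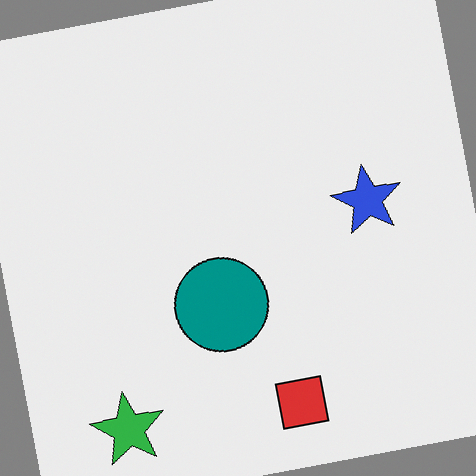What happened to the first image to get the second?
The image was rotated counter-clockwise by a slight angle.

Every shape is tilted by the same angle and the image corners show triangular fill wedges — a whole-image rotation by a non-right angle.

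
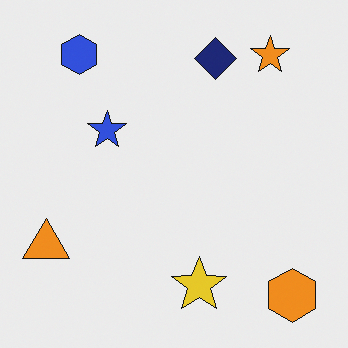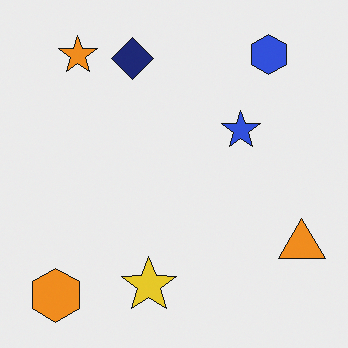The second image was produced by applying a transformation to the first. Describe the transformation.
The image was flipped horizontally (left ↔ right).

The orange triangle is in the bottom-left of the first image and the bottom-right of the second — shapes on opposite sides of the vertical midline have swapped in a mirror flip.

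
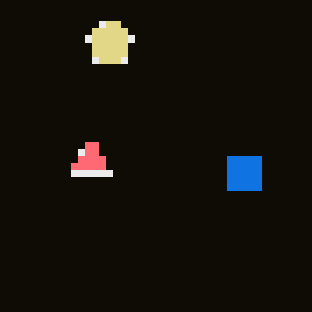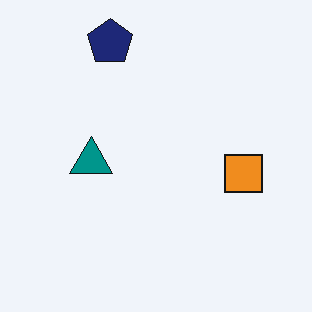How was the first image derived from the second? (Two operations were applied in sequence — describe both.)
The image was moderately pixelated, then color-inverted (negative).

Shapes are reduced to large square blocks; fine edges and outlines are lost — a downscale-then-upscale (mosaic) effect. The light background has become dark and every shape's color is its complement — a photographic negative.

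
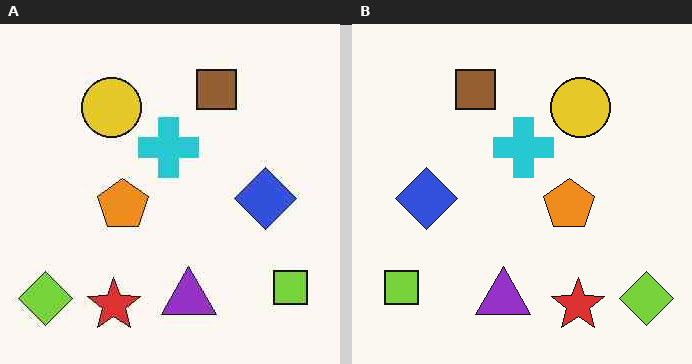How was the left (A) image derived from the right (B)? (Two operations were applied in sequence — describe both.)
The image was given moderate JPEG compression, then flipped horizontally (left ↔ right).

Blocky 8×8 compression artifacts appear around shape edges and the flat background shows ringing — characteristic JPEG degradation. The lime diamond is in the bottom-right of the right (B) image and the bottom-left of the left (A) — shapes on opposite sides of the vertical midline have swapped in a mirror flip.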